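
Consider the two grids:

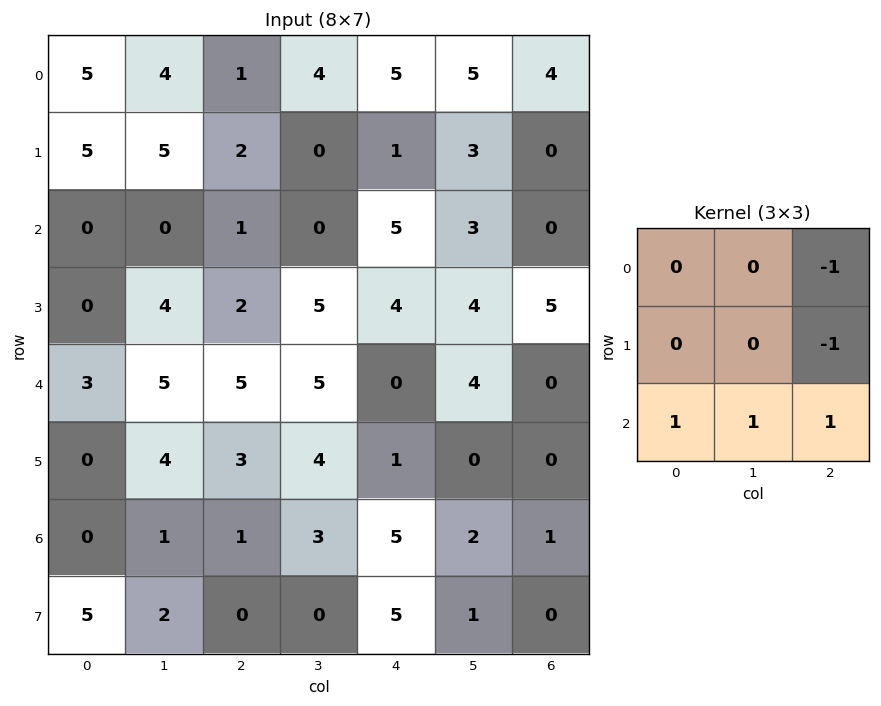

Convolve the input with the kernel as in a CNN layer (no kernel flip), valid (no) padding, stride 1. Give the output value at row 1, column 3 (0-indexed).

7

The receptive field on the input at this output position is [0 1 3 / 0 5 3 / 5 4 4]. Elementwise product with the kernel and sum: 3·-1 + 3·-1 + 5·1 + 4·1 + 4·1.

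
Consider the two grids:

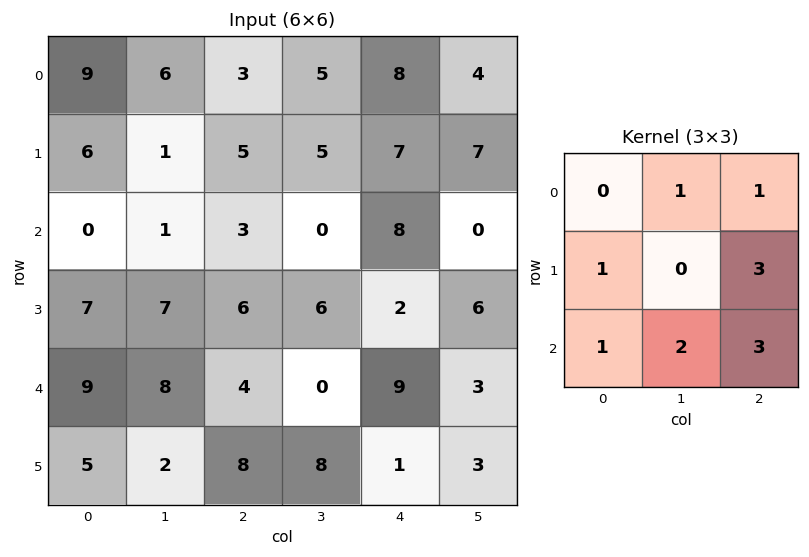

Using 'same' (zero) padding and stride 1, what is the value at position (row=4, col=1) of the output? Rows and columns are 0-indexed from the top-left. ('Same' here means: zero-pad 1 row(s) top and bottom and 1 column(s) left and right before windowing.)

67

The receptive field on the zero-padded input at this output position is [7 7 6 / 9 8 4 / 5 2 8]. Elementwise product with the kernel and sum: 7·1 + 6·1 + 9·1 + 4·3 + 5·1 + 2·2 + 8·3.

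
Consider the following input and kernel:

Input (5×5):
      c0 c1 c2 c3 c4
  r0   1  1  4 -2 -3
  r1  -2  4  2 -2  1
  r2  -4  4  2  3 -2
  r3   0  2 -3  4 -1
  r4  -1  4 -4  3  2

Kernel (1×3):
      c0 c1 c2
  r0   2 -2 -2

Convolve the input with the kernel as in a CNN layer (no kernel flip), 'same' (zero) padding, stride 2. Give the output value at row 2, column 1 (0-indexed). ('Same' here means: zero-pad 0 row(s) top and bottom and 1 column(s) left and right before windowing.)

The receptive field on the zero-padded input at this output position is [4 -4 3]. Elementwise product with the kernel and sum: 4·2 + -4·-2 + 3·-2.

10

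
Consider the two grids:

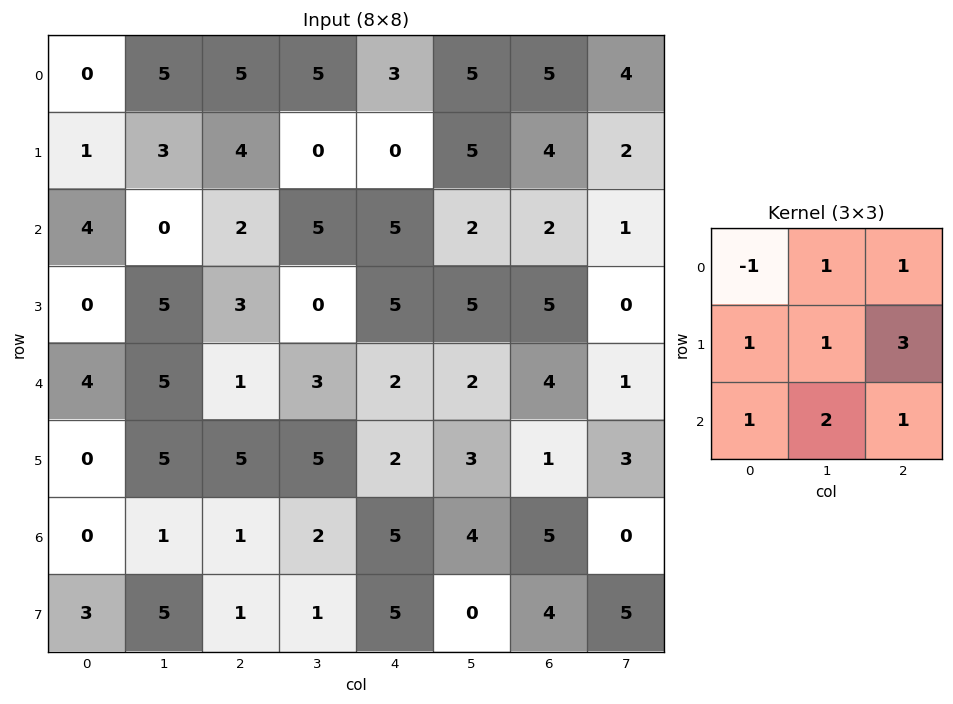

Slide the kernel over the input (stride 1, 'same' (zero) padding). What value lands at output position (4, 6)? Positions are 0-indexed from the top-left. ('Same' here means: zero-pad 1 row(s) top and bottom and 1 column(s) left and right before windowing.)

17

The receptive field on the zero-padded input at this output position is [5 5 0 / 2 4 1 / 3 1 3]. Elementwise product with the kernel and sum: 5·-1 + 5·1 + 0·1 + 2·1 + 4·1 + 1·3 + 3·1 + 1·2 + 3·1.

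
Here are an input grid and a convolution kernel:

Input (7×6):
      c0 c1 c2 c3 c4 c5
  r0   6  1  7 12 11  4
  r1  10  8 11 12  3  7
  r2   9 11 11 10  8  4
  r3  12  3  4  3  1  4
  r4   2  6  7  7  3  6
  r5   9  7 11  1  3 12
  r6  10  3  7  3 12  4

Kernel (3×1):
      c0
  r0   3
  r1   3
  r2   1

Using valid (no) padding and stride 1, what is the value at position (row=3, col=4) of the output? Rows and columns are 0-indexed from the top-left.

The receptive field on the input at this output position is [1 / 3 / 3]. Elementwise product with the kernel and sum: 1·3 + 3·3 + 3·1.

15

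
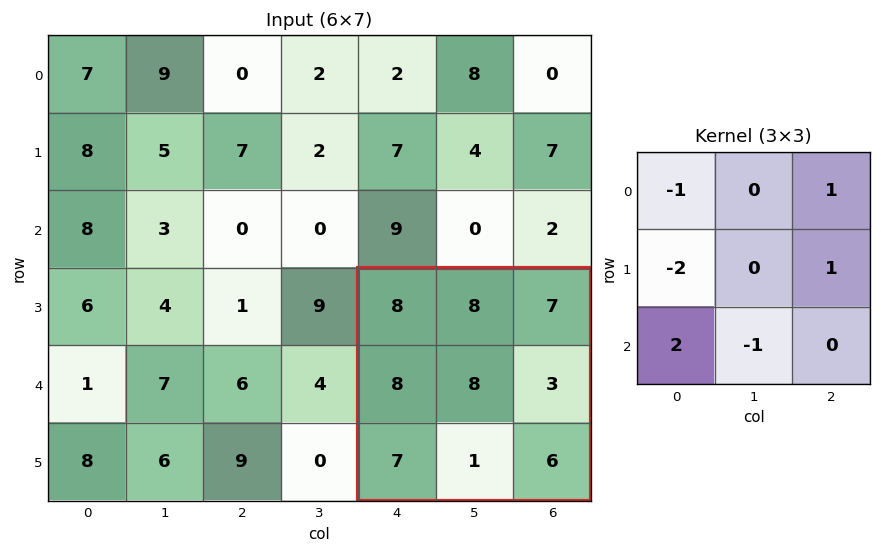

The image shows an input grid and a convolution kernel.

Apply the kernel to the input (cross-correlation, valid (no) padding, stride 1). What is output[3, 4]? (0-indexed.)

-1

The receptive field on the input at this output position is [8 8 7 / 8 8 3 / 7 1 6]. Elementwise product with the kernel and sum: 8·-1 + 7·1 + 8·-2 + 3·1 + 7·2 + 1·-1.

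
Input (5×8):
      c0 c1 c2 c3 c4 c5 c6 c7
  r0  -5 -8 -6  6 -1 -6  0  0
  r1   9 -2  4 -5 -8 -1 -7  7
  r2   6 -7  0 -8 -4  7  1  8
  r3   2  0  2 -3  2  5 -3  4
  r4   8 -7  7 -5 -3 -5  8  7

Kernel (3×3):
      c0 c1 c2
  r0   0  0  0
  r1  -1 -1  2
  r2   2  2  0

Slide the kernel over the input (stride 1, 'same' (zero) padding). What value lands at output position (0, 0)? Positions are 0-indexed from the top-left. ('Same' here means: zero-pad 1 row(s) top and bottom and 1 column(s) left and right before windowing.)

7

The receptive field on the zero-padded input at this output position is [0 0 0 / 0 -5 -8 / 0 9 -2]. Elementwise product with the kernel and sum: 0·-1 + -5·-1 + -8·2 + 0·2 + 9·2.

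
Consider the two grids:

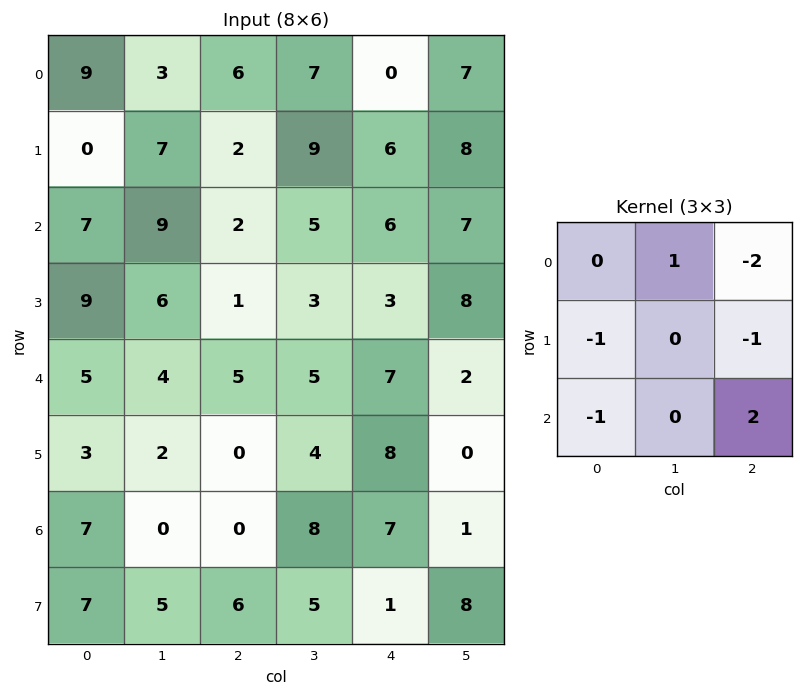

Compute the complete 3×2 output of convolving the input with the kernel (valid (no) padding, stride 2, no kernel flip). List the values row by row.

Output[0,0]: The receptive field on the input at this output position is [9 3 6 / 0 7 2 / 7 9 2]. Elementwise product with the kernel and sum: 3·1 + 6·-2 + 0·-1 + 2·-1 + 7·-1 + 2·2.

-14 9
0 -2
-16 -3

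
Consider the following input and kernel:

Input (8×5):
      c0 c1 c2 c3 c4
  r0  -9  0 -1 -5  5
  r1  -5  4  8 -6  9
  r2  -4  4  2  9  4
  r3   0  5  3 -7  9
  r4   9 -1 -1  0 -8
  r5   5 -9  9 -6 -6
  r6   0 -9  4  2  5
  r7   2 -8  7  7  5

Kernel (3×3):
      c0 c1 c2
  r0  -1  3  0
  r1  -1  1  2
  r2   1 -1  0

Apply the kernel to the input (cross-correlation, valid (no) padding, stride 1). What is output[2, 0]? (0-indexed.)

The receptive field on the input at this output position is [-4 4 2 / 0 5 3 / 9 -1 -1]. Elementwise product with the kernel and sum: -4·-1 + 4·3 + 0·-1 + 5·1 + 3·2 + 9·1 + -1·-1.

37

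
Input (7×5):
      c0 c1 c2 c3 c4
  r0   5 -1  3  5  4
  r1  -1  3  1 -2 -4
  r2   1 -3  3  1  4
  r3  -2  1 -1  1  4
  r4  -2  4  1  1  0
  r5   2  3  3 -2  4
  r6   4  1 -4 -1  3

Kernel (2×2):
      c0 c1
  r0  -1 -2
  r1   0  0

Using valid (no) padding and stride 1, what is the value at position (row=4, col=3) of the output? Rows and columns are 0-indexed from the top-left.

-1

The receptive field on the input at this output position is [1 0 / -2 4]. Elementwise product with the kernel and sum: 1·-1 + 0·-2.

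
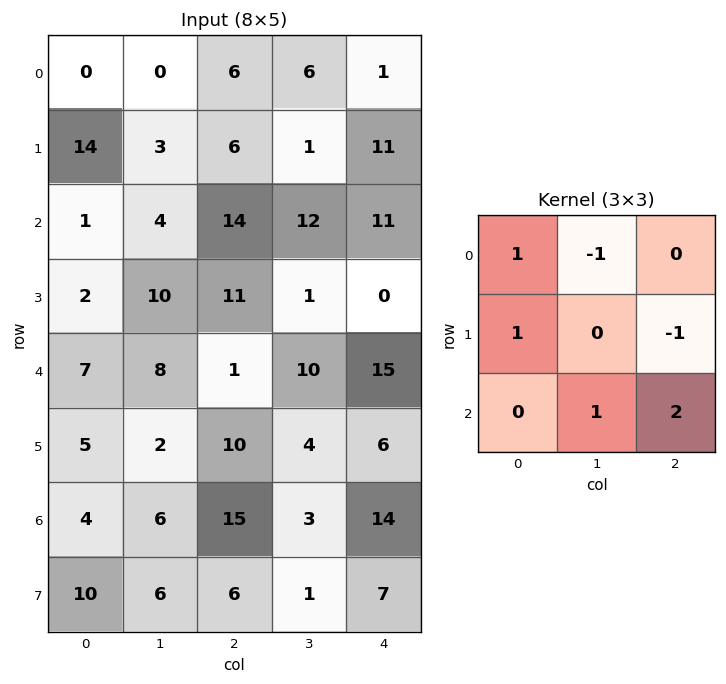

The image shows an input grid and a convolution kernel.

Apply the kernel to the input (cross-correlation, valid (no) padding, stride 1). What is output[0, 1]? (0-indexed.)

The receptive field on the input at this output position is [0 6 6 / 3 6 1 / 4 14 12]. Elementwise product with the kernel and sum: 0·1 + 6·-1 + 3·1 + 1·-1 + 14·1 + 12·2.

34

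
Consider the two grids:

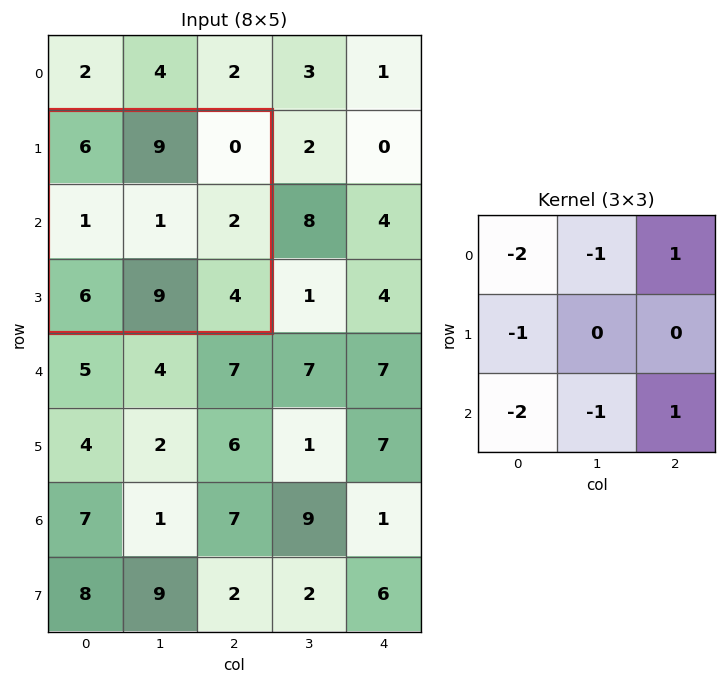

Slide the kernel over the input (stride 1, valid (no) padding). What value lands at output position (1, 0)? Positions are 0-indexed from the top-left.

-39

The receptive field on the input at this output position is [6 9 0 / 1 1 2 / 6 9 4]. Elementwise product with the kernel and sum: 6·-2 + 9·-1 + 0·1 + 1·-1 + 6·-2 + 9·-1 + 4·1.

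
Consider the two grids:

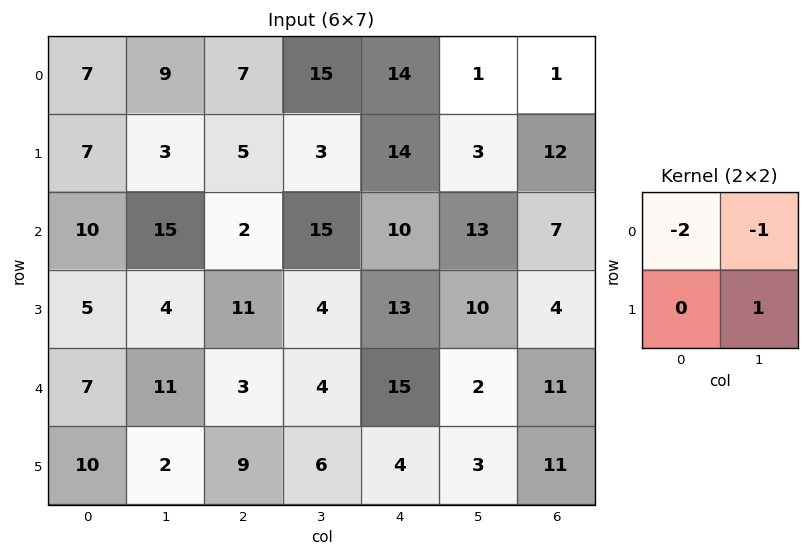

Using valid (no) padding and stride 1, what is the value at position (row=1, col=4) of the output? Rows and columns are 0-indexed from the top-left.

-18

The receptive field on the input at this output position is [14 3 / 10 13]. Elementwise product with the kernel and sum: 14·-2 + 3·-1 + 13·1.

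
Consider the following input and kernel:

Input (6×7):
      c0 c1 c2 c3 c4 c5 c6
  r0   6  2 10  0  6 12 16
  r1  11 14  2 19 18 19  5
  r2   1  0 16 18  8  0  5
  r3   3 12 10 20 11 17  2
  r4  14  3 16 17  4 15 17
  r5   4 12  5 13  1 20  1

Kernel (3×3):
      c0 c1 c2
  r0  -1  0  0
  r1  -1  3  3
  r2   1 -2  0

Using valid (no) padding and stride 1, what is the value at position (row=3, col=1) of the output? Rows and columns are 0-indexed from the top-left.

The receptive field on the input at this output position is [12 10 20 / 3 16 17 / 12 5 13]. Elementwise product with the kernel and sum: 12·-1 + 3·-1 + 16·3 + 17·3 + 12·1 + 5·-2.

86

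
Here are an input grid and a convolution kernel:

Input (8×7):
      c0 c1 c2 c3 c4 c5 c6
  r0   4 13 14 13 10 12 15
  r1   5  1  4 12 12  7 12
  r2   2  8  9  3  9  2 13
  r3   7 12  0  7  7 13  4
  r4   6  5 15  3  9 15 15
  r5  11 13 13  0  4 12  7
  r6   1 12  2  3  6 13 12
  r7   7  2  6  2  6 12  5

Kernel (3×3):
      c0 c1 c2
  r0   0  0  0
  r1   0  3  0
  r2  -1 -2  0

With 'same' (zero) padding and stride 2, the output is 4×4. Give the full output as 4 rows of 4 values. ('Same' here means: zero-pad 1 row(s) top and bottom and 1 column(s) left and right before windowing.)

2 33 -6 14
-8 15 6 18
-4 6 19 19
-11 -8 4 14

Output[0,0]: The receptive field on the zero-padded input at this output position is [0 0 0 / 0 4 13 / 0 5 1]. Elementwise product with the kernel and sum: 4·3 + 0·-1 + 5·-2.
Output[0,1]: The receptive field on the zero-padded input at this output position is [0 0 0 / 13 14 13 / 1 4 12]. Elementwise product with the kernel and sum: 14·3 + 1·-1 + 4·-2.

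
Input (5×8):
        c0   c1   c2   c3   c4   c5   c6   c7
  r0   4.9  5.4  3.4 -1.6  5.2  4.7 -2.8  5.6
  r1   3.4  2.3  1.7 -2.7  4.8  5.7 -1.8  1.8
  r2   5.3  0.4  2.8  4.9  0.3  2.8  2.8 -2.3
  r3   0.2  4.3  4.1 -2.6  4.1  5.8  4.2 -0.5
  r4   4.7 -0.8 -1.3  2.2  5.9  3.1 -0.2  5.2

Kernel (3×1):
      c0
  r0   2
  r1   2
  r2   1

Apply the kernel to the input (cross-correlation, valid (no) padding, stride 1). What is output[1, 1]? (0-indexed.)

9.7

The receptive field on the input at this output position is [2.3 / 0.4 / 4.3]. Elementwise product with the kernel and sum: 2.3·2 + 0.4·2 + 4.3·1.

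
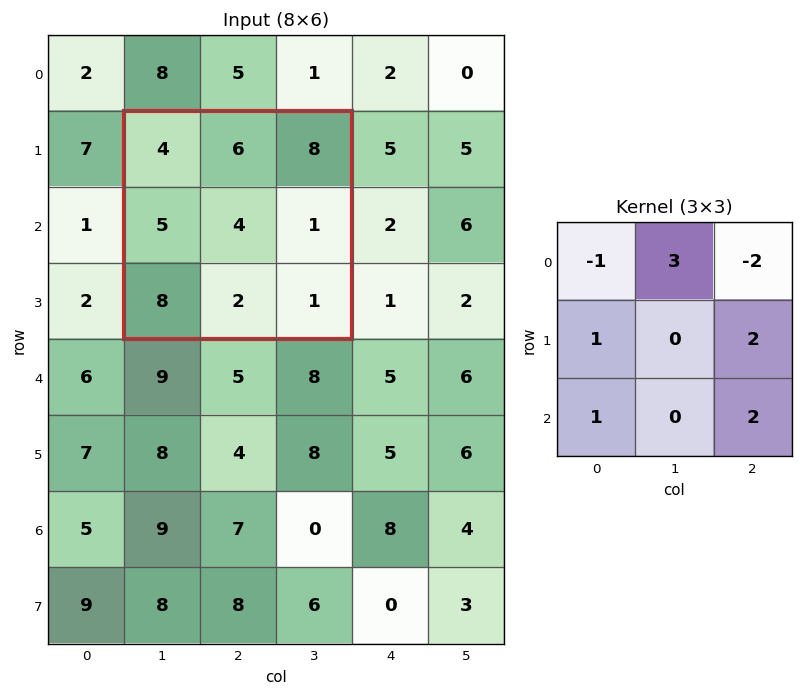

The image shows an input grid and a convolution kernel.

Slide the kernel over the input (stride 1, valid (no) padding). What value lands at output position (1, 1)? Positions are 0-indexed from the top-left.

15

The receptive field on the input at this output position is [4 6 8 / 5 4 1 / 8 2 1]. Elementwise product with the kernel and sum: 4·-1 + 6·3 + 8·-2 + 5·1 + 1·2 + 8·1 + 1·2.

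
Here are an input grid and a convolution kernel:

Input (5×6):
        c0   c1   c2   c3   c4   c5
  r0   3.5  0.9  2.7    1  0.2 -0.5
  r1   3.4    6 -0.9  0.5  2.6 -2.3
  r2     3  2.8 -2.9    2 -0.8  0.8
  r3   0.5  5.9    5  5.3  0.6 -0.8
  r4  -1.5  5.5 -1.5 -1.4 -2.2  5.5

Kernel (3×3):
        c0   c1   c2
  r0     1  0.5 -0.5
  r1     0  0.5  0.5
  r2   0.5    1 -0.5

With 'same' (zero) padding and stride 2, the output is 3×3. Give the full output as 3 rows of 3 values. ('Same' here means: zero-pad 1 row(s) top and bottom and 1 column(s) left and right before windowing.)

2.6 3.7 3.85
-0.85 10.15 6.6
-0.7 4.3 7.65

Output[0,0]: The receptive field on the zero-padded input at this output position is [0 0 0 / 0 3.5 0.9 / 0 3.4 6]. Elementwise product with the kernel and sum: 0·1 + 0·0.5 + 0·-0.5 + 3.5·0.5 + 0.9·0.5 + 0·0.5 + 3.4·1 + 6·-0.5.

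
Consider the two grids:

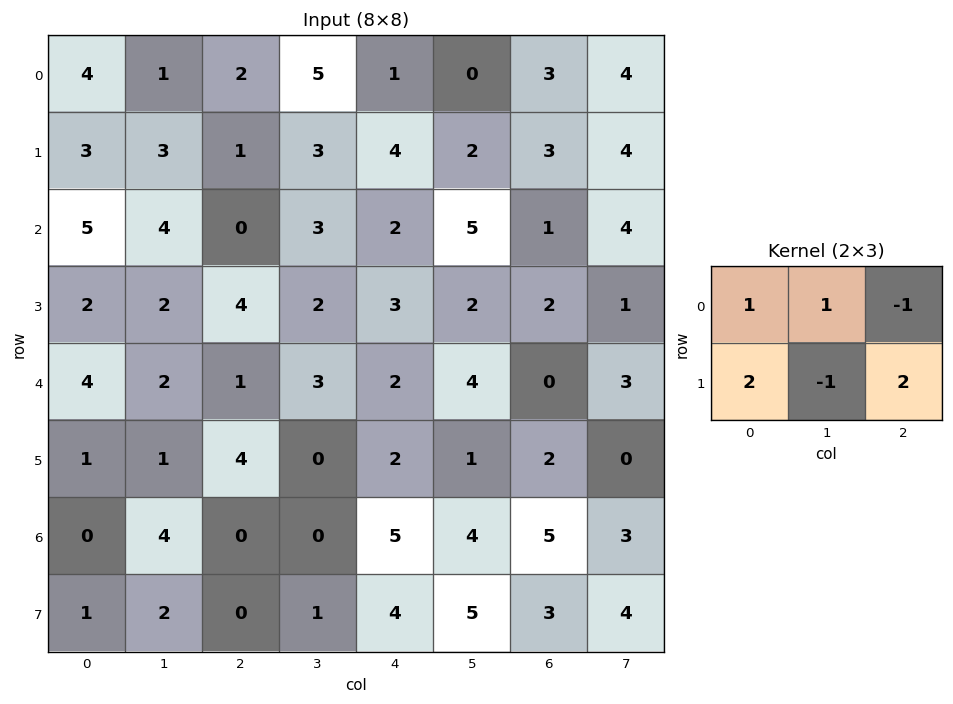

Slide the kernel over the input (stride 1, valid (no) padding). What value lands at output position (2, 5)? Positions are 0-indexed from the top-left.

6

The receptive field on the input at this output position is [5 1 4 / 2 2 1]. Elementwise product with the kernel and sum: 5·1 + 1·1 + 4·-1 + 2·2 + 2·-1 + 1·2.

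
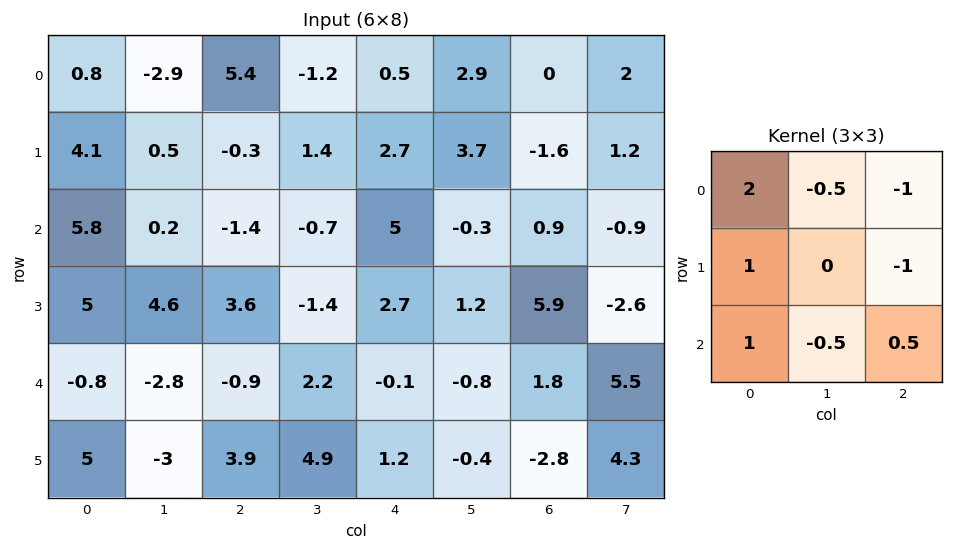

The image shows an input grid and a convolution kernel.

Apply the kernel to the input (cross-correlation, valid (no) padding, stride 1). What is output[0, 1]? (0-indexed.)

The receptive field on the input at this output position is [-2.9 5.4 -1.2 / 0.5 -0.3 1.4 / 0.2 -1.4 -0.7]. Elementwise product with the kernel and sum: -2.9·2 + 5.4·-0.5 + -1.2·-1 + 0.5·1 + 1.4·-1 + 0.2·1 + -1.4·-0.5 + -0.7·0.5.

-7.65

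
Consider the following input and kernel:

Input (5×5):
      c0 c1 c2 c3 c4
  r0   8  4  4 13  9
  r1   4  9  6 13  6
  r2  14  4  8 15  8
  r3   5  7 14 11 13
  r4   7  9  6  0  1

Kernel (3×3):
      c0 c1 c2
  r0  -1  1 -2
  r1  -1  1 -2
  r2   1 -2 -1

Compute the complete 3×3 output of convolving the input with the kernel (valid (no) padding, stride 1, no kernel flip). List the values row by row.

-21 -82 -44
-56 -87 -35
-69 -44 -33

Output[0,0]: The receptive field on the input at this output position is [8 4 4 / 4 9 6 / 14 4 8]. Elementwise product with the kernel and sum: 8·-1 + 4·1 + 4·-2 + 4·-1 + 9·1 + 6·-2 + 14·1 + 4·-2 + 8·-1.
Output[0,1]: The receptive field on the input at this output position is [4 4 13 / 9 6 13 / 4 8 15]. Elementwise product with the kernel and sum: 4·-1 + 4·1 + 13·-2 + 9·-1 + 6·1 + 13·-2 + 4·1 + 8·-2 + 15·-1.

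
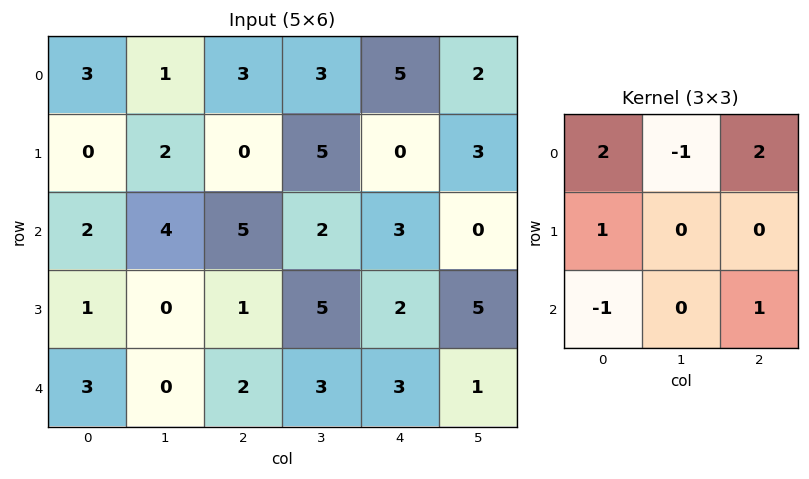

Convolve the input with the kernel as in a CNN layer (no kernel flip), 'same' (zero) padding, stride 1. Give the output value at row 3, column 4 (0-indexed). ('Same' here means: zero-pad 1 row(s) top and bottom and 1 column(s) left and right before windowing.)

4

The receptive field on the zero-padded input at this output position is [2 3 0 / 5 2 5 / 3 3 1]. Elementwise product with the kernel and sum: 2·2 + 3·-1 + 0·2 + 5·1 + 3·-1 + 1·1.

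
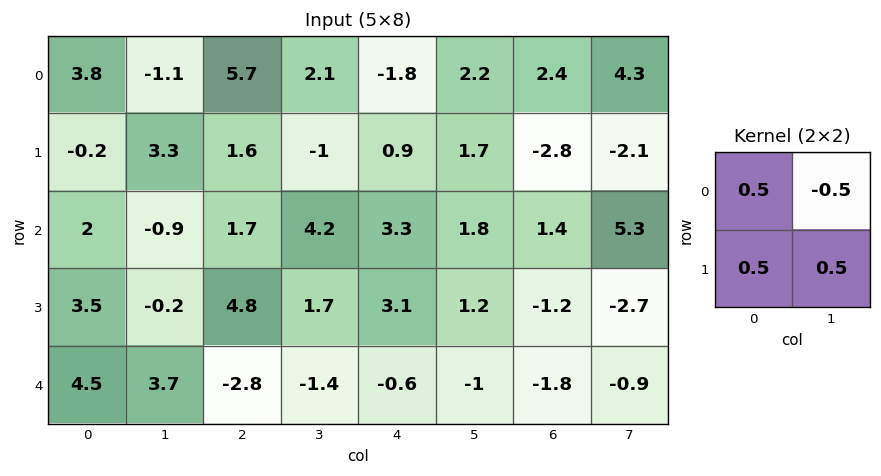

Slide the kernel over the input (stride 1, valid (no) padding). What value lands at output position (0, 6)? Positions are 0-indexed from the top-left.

The receptive field on the input at this output position is [2.4 4.3 / -2.8 -2.1]. Elementwise product with the kernel and sum: 2.4·0.5 + 4.3·-0.5 + -2.8·0.5 + -2.1·0.5.

-3.4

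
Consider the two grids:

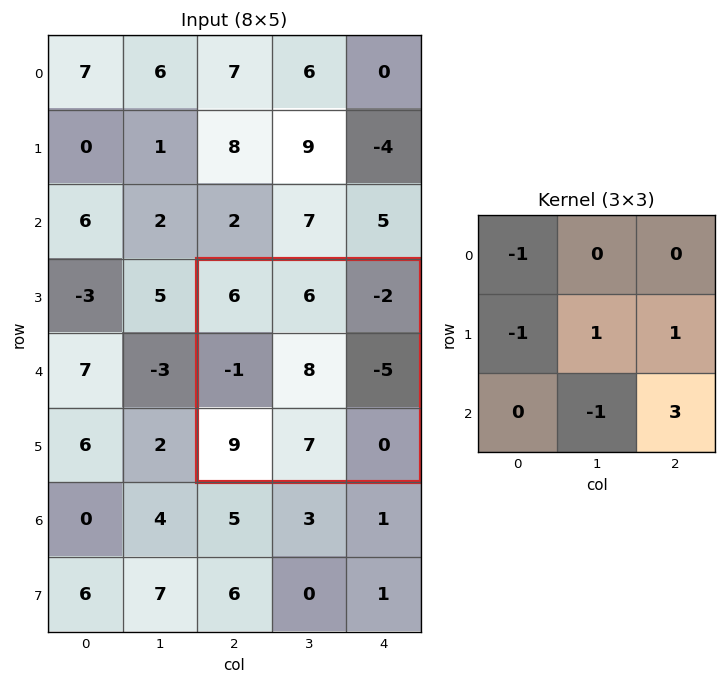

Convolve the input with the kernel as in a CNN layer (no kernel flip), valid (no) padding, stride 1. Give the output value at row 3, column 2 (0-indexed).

-9

The receptive field on the input at this output position is [6 6 -2 / -1 8 -5 / 9 7 0]. Elementwise product with the kernel and sum: 6·-1 + -1·-1 + 8·1 + -5·1 + 7·-1 + 0·3.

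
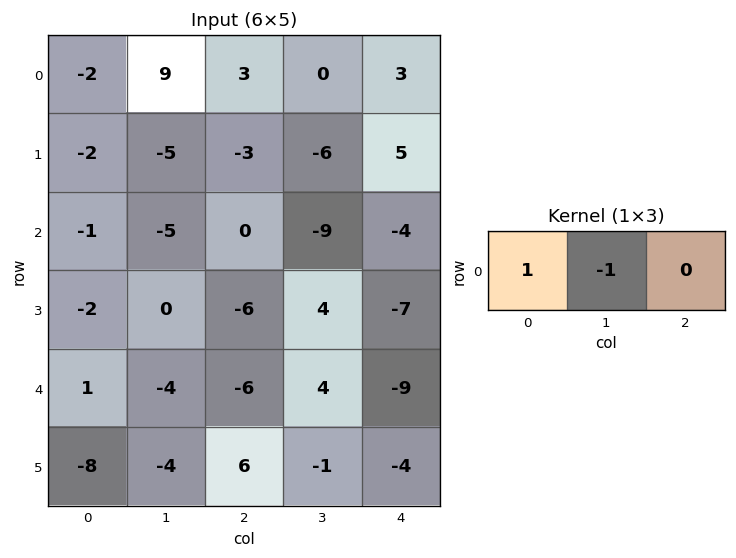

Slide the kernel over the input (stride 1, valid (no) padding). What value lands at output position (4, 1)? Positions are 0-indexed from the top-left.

The receptive field on the input at this output position is [-4 -6 4]. Elementwise product with the kernel and sum: -4·1 + -6·-1.

2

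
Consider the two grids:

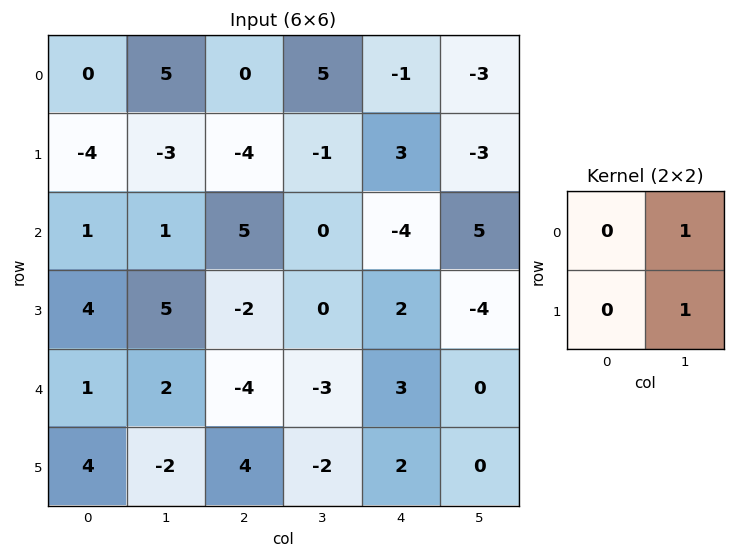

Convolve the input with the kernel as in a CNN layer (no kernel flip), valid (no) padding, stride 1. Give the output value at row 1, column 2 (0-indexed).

-1

The receptive field on the input at this output position is [-4 -1 / 5 0]. Elementwise product with the kernel and sum: -1·1 + 0·1.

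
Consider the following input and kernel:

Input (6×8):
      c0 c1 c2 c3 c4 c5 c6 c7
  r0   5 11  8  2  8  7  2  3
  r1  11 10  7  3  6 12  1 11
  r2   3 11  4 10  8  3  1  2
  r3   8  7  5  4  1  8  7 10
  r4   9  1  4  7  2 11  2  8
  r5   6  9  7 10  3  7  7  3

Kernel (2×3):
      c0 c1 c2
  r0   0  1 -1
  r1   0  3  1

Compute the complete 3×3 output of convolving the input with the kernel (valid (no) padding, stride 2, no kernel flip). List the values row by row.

Output[0,0]: The receptive field on the input at this output position is [5 11 8 / 11 10 7]. Elementwise product with the kernel and sum: 11·1 + 8·-1 + 10·3 + 7·1.
Output[0,1]: The receptive field on the input at this output position is [8 2 8 / 7 3 6]. Elementwise product with the kernel and sum: 2·1 + 8·-1 + 3·3 + 6·1.

40 9 42
33 15 33
31 38 37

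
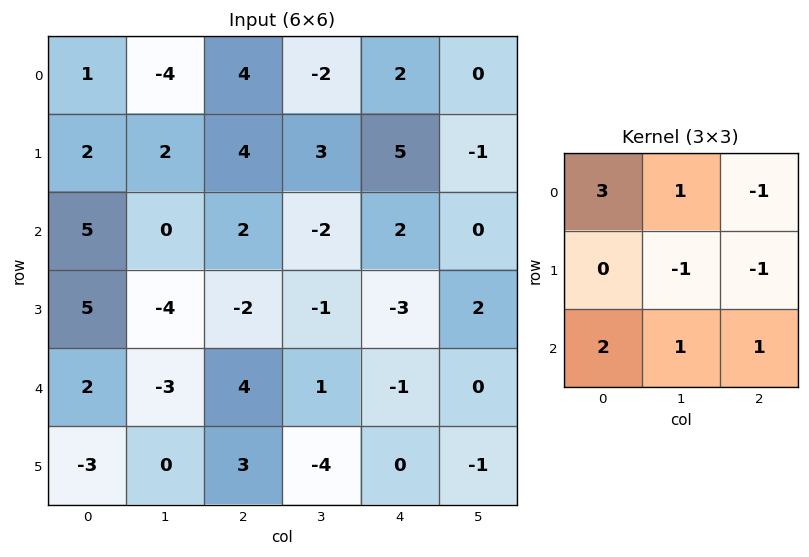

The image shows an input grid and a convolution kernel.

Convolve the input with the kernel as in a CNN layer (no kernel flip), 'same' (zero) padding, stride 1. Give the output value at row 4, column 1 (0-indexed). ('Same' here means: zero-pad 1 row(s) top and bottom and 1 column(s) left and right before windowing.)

9

The receptive field on the zero-padded input at this output position is [5 -4 -2 / 2 -3 4 / -3 0 3]. Elementwise product with the kernel and sum: 5·3 + -4·1 + -2·-1 + -3·-1 + 4·-1 + -3·2 + 0·1 + 3·1.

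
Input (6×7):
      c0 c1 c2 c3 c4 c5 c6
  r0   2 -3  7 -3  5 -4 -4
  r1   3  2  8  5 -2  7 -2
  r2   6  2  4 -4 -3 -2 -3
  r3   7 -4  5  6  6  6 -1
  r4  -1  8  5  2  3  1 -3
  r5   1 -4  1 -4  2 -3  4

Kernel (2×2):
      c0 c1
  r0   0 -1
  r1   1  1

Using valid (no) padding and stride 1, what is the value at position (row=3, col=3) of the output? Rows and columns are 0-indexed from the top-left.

The receptive field on the input at this output position is [6 6 / 2 3]. Elementwise product with the kernel and sum: 6·-1 + 2·1 + 3·1.

-1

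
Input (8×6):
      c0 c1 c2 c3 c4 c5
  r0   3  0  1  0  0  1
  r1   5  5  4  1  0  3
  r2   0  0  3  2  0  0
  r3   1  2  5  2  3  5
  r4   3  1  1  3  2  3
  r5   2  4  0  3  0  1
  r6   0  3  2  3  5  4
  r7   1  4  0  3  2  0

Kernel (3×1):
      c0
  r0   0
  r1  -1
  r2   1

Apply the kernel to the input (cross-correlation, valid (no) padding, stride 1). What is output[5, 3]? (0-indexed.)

0

The receptive field on the input at this output position is [3 / 3 / 3]. Elementwise product with the kernel and sum: 3·-1 + 3·1.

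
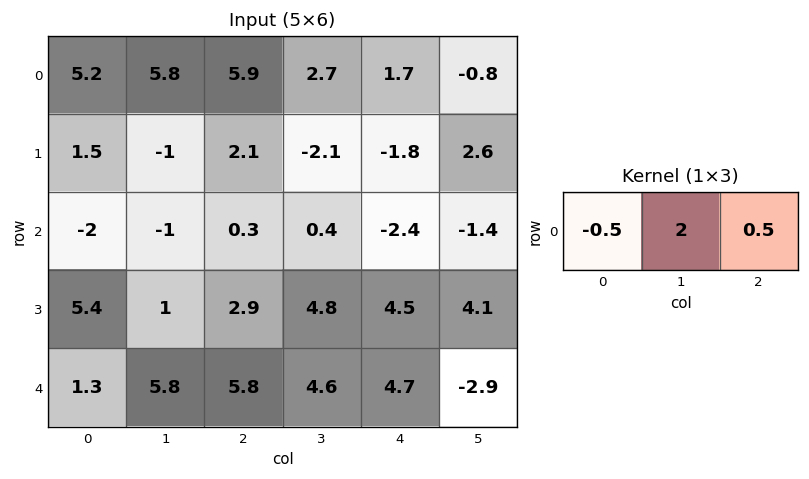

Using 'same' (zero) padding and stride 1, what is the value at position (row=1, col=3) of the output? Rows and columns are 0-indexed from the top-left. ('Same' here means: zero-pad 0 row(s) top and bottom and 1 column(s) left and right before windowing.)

-6.15

The receptive field on the zero-padded input at this output position is [2.1 -2.1 -1.8]. Elementwise product with the kernel and sum: 2.1·-0.5 + -2.1·2 + -1.8·0.5.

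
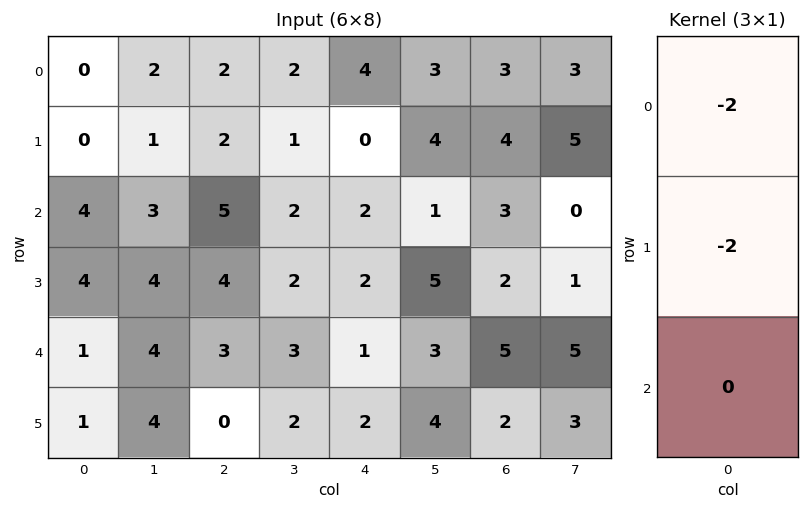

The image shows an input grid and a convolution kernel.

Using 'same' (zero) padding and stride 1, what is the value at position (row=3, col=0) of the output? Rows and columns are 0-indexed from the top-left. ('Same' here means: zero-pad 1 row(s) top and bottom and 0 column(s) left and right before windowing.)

-16

The receptive field on the zero-padded input at this output position is [4 / 4 / 1]. Elementwise product with the kernel and sum: 4·-2 + 4·-2.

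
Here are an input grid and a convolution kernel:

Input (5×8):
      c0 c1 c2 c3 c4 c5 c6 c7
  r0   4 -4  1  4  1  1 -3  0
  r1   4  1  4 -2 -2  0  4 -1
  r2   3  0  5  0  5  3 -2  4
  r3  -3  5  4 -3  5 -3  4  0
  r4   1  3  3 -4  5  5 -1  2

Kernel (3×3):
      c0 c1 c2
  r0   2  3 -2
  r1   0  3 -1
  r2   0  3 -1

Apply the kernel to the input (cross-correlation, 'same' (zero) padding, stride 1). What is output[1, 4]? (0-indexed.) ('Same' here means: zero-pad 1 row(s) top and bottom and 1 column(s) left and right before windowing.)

15

The receptive field on the zero-padded input at this output position is [4 1 1 / -2 -2 0 / 0 5 3]. Elementwise product with the kernel and sum: 4·2 + 1·3 + 1·-2 + -2·3 + 0·-1 + 5·3 + 3·-1.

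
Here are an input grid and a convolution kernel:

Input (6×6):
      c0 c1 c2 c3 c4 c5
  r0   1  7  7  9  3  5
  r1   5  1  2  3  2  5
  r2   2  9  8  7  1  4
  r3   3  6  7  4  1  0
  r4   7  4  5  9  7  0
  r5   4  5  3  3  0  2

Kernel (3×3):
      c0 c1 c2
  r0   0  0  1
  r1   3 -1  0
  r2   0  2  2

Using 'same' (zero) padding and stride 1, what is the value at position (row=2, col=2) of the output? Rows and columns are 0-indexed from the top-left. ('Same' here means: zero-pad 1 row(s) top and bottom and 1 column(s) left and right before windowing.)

The receptive field on the zero-padded input at this output position is [1 2 3 / 9 8 7 / 6 7 4]. Elementwise product with the kernel and sum: 3·1 + 9·3 + 8·-1 + 7·2 + 4·2.

44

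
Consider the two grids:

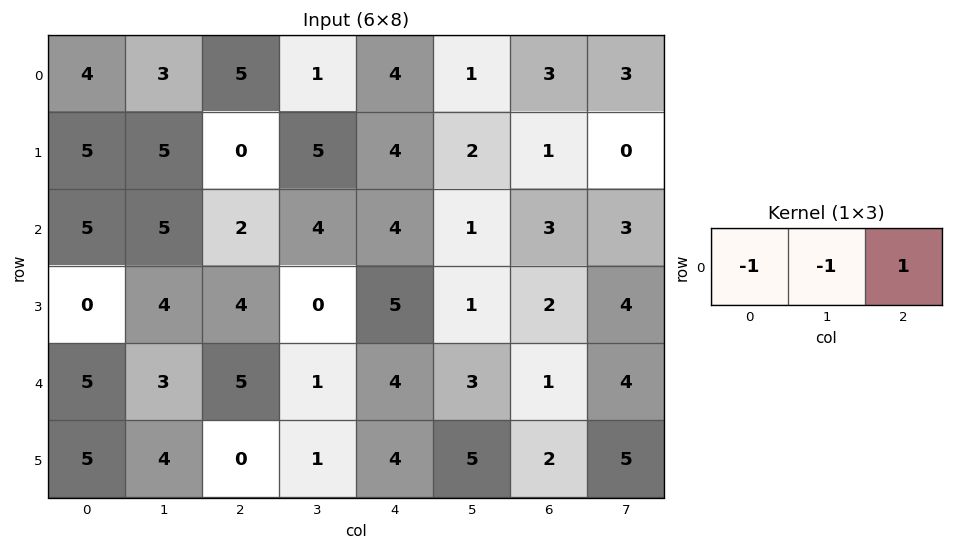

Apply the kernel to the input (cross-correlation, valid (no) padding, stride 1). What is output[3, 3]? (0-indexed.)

-4

The receptive field on the input at this output position is [0 5 1]. Elementwise product with the kernel and sum: 0·-1 + 5·-1 + 1·1.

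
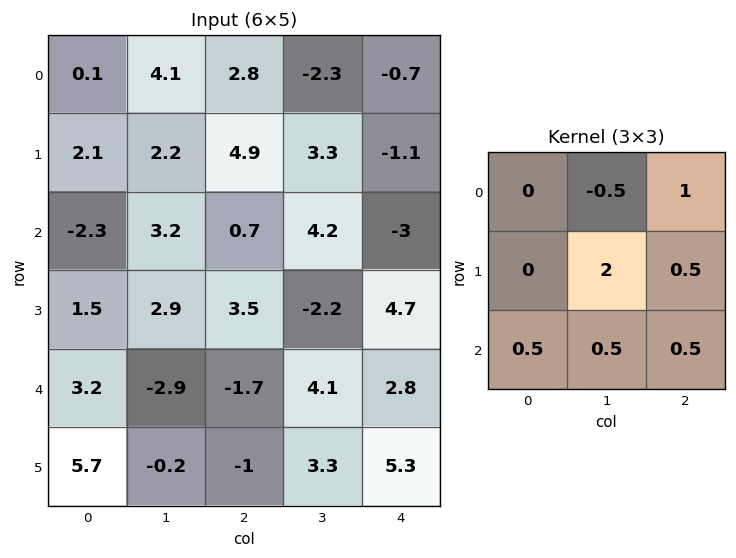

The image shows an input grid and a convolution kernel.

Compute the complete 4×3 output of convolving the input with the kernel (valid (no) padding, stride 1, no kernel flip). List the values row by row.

8.4 11.8 7.45
14.5 6.45 7.15
5.95 9.5 -4.55
-2.35 -4.25 19.2

Output[0,0]: The receptive field on the input at this output position is [0.1 4.1 2.8 / 2.1 2.2 4.9 / -2.3 3.2 0.7]. Elementwise product with the kernel and sum: 4.1·-0.5 + 2.8·1 + 2.2·2 + 4.9·0.5 + -2.3·0.5 + 3.2·0.5 + 0.7·0.5.
Output[0,1]: The receptive field on the input at this output position is [4.1 2.8 -2.3 / 2.2 4.9 3.3 / 3.2 0.7 4.2]. Elementwise product with the kernel and sum: 2.8·-0.5 + -2.3·1 + 4.9·2 + 3.3·0.5 + 3.2·0.5 + 0.7·0.5 + 4.2·0.5.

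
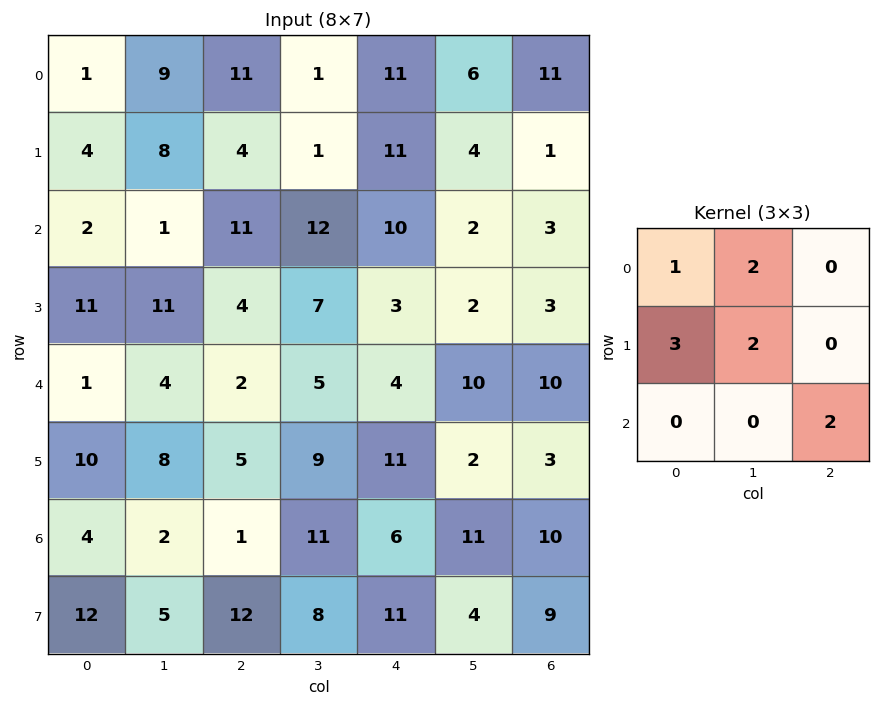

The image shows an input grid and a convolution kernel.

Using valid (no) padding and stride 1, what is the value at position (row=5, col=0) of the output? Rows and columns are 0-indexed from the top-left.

66

The receptive field on the input at this output position is [10 8 5 / 4 2 1 / 12 5 12]. Elementwise product with the kernel and sum: 10·1 + 8·2 + 4·3 + 2·2 + 12·2.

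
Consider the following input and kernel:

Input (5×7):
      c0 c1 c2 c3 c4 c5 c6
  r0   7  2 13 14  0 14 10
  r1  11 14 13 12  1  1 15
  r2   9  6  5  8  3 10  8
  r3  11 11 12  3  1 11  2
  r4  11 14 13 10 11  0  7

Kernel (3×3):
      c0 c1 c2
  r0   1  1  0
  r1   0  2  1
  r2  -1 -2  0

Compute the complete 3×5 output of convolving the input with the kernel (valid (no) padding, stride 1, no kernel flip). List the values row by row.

29 37 31 3 8
9 10 26 24 7
10 -2 -13 -8 26

Output[0,0]: The receptive field on the input at this output position is [7 2 13 / 11 14 13 / 9 6 5]. Elementwise product with the kernel and sum: 7·1 + 2·1 + 14·2 + 13·1 + 9·-1 + 6·-2.
Output[0,1]: The receptive field on the input at this output position is [2 13 14 / 14 13 12 / 6 5 8]. Elementwise product with the kernel and sum: 2·1 + 13·1 + 13·2 + 12·1 + 6·-1 + 5·-2.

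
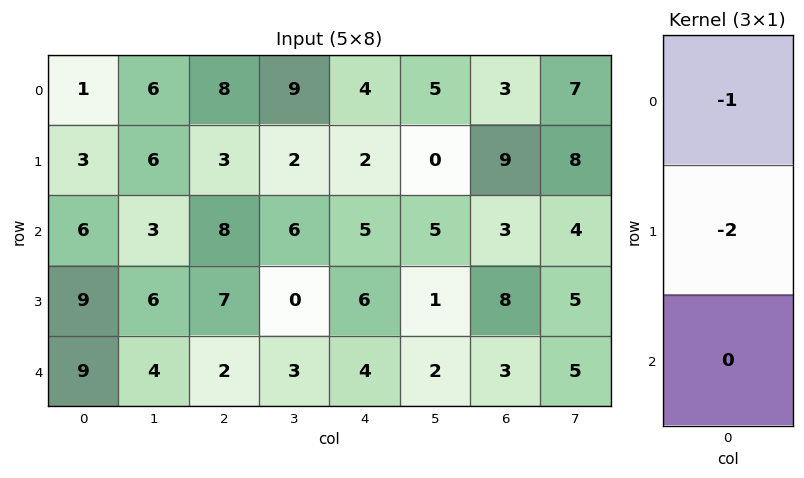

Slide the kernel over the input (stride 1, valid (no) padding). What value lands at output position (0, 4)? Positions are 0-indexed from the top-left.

The receptive field on the input at this output position is [4 / 2 / 5]. Elementwise product with the kernel and sum: 4·-1 + 2·-2.

-8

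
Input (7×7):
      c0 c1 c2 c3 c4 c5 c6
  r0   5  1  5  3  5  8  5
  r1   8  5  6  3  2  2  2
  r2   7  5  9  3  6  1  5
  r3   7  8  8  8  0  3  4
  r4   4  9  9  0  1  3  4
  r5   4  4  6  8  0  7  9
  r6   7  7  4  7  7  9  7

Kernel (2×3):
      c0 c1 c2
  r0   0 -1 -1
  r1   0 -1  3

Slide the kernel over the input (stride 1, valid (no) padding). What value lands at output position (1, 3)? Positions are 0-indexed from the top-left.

The receptive field on the input at this output position is [3 2 2 / 3 6 1]. Elementwise product with the kernel and sum: 2·-1 + 2·-1 + 6·-1 + 1·3.

-7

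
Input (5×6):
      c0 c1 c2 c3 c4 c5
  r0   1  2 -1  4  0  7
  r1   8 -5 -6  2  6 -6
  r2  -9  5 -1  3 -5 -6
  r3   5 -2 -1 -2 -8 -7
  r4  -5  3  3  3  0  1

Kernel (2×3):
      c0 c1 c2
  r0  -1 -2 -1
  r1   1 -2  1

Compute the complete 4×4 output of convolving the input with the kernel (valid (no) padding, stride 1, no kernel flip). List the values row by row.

Output[0,0]: The receptive field on the input at this output position is [1 2 -1 / 8 -5 -6]. Elementwise product with the kernel and sum: 1·-1 + 2·-2 + -1·-1 + 8·1 + -5·-2 + -6·1.
Output[0,1]: The receptive field on the input at this output position is [2 -1 4 / -5 -6 2]. Elementwise product with the kernel and sum: 2·-1 + -1·-2 + 4·-1 + -5·1 + -6·-2 + 2·1.

8 5 -11 -27
-12 25 -16 -1
8 -8 -5 20
-8 6 10 29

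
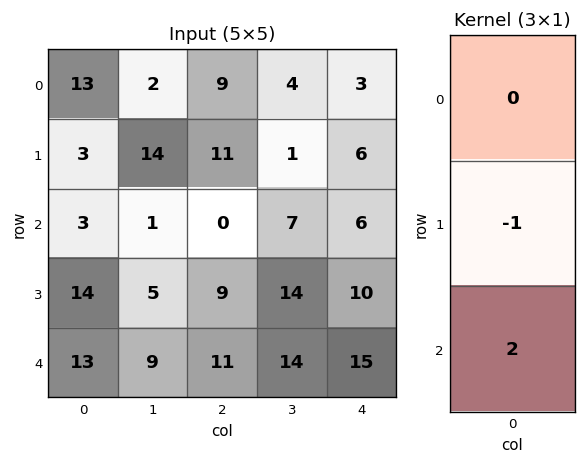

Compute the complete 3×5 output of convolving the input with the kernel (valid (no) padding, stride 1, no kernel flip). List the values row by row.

3 -12 -11 13 6
25 9 18 21 14
12 13 13 14 20

Output[0,0]: The receptive field on the input at this output position is [13 / 3 / 3]. Elementwise product with the kernel and sum: 3·-1 + 3·2.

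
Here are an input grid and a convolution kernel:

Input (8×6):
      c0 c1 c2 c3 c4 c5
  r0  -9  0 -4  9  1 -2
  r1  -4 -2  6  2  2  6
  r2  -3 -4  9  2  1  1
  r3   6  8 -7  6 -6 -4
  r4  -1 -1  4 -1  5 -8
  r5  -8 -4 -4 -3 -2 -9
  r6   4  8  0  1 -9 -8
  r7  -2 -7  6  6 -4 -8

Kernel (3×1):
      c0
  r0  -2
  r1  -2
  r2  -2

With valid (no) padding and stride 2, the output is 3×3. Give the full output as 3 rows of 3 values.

Output[0,0]: The receptive field on the input at this output position is [-9 / -4 / -3]. Elementwise product with the kernel and sum: -9·-2 + -4·-2 + -3·-2.

32 -22 -8
-4 -12 0
10 0 12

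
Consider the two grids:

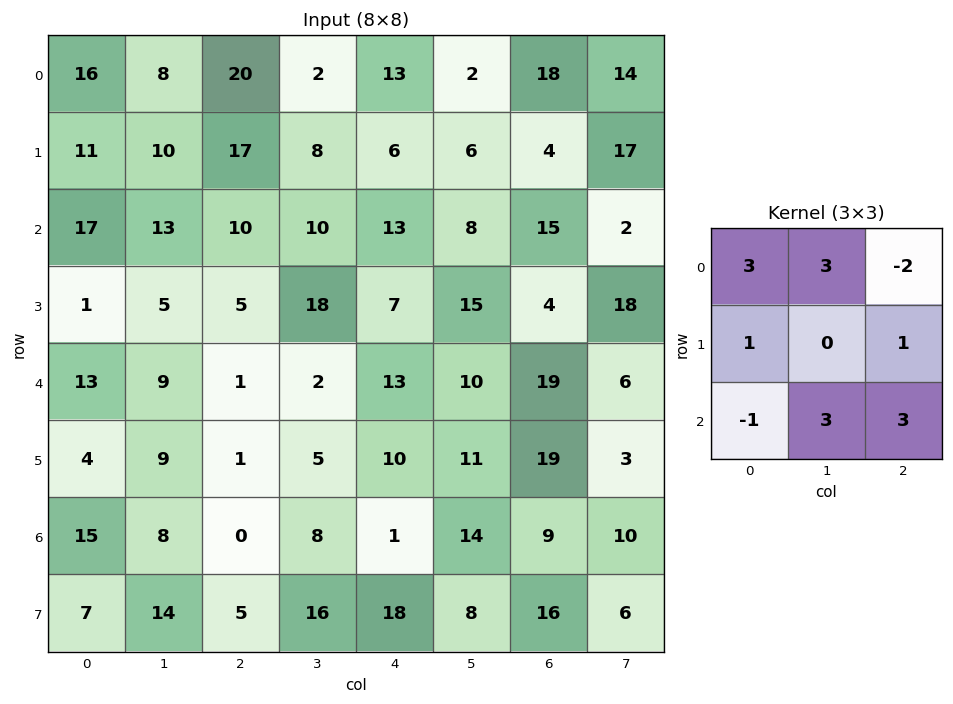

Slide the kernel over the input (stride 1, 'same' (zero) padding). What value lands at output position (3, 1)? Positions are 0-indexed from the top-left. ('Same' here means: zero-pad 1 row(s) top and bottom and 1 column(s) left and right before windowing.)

93

The receptive field on the zero-padded input at this output position is [17 13 10 / 1 5 5 / 13 9 1]. Elementwise product with the kernel and sum: 17·3 + 13·3 + 10·-2 + 1·1 + 5·1 + 13·-1 + 9·3 + 1·3.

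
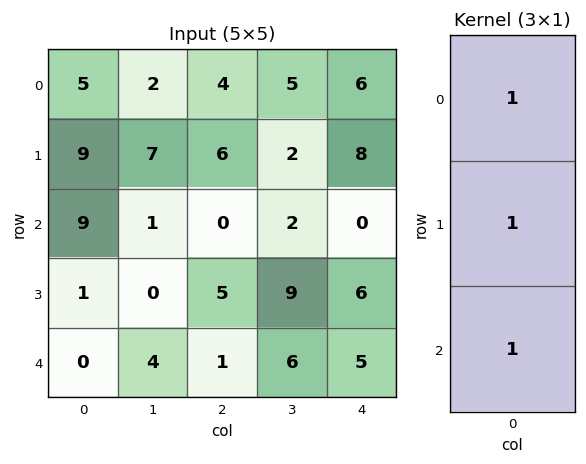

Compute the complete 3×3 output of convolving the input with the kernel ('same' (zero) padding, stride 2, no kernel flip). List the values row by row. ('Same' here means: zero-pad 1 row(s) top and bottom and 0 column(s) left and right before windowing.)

Output[0,0]: The receptive field on the zero-padded input at this output position is [0 / 5 / 9]. Elementwise product with the kernel and sum: 0·1 + 5·1 + 9·1.

14 10 14
19 11 14
1 6 11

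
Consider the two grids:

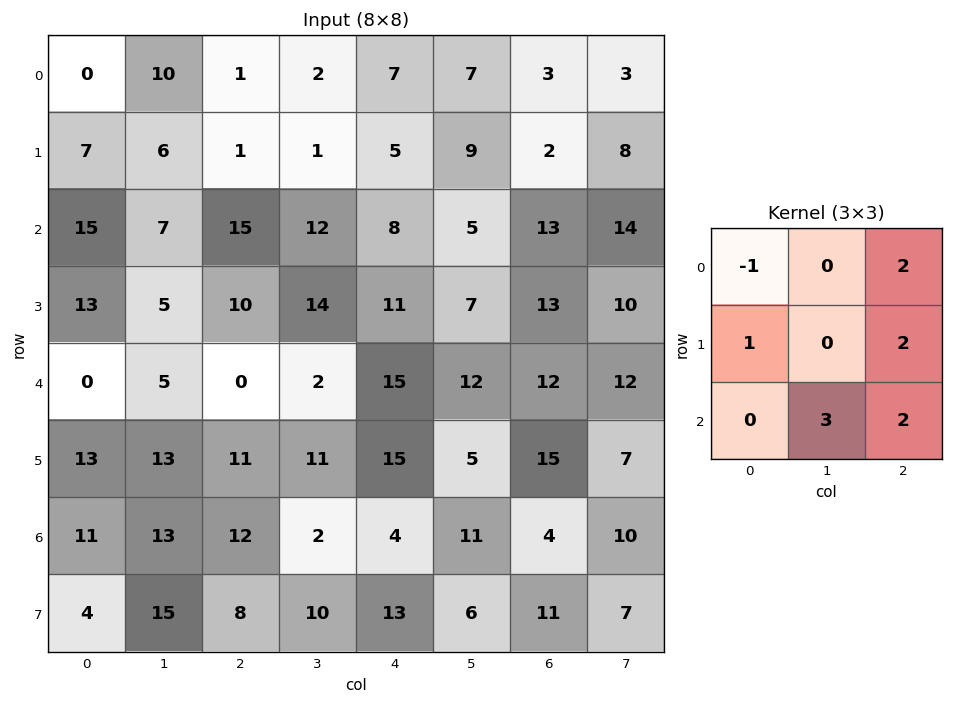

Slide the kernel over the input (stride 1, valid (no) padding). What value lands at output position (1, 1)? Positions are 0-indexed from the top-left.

85

The receptive field on the input at this output position is [6 1 1 / 7 15 12 / 5 10 14]. Elementwise product with the kernel and sum: 6·-1 + 1·2 + 7·1 + 12·2 + 10·3 + 14·2.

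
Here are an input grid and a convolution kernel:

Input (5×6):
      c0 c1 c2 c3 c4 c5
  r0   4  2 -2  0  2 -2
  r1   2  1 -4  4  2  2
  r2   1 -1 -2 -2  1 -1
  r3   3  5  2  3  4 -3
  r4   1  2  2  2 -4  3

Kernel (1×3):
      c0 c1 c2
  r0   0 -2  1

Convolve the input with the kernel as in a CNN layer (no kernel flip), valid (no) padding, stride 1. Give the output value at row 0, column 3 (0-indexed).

-6

The receptive field on the input at this output position is [0 2 -2]. Elementwise product with the kernel and sum: 2·-2 + -2·1.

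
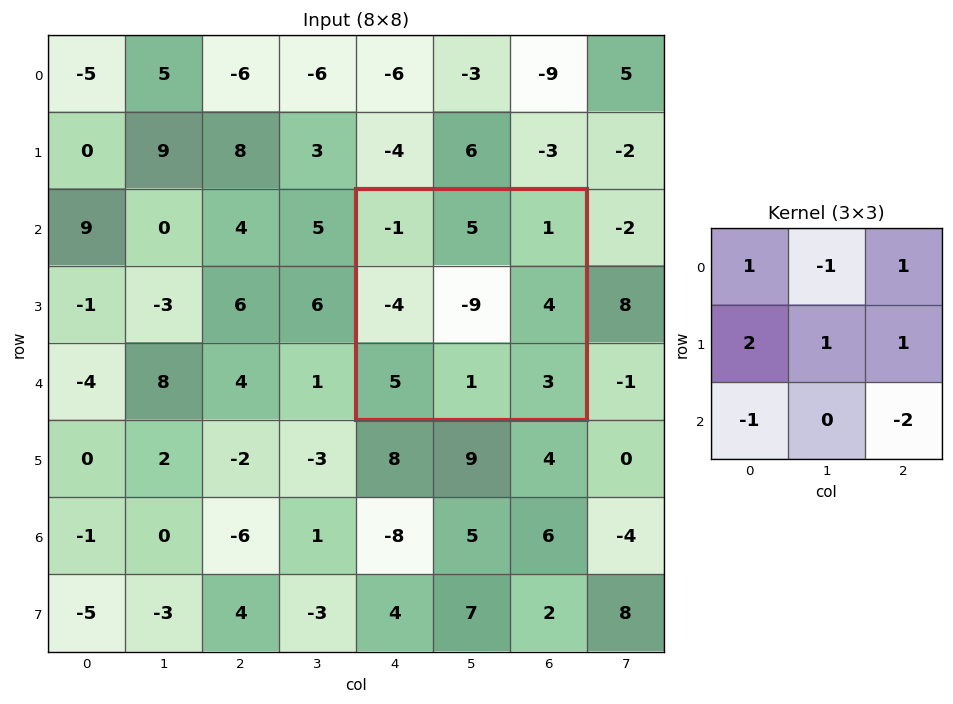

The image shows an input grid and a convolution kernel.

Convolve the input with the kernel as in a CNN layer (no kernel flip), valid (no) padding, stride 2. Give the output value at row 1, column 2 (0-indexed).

-29

The receptive field on the input at this output position is [-1 5 1 / -4 -9 4 / 5 1 3]. Elementwise product with the kernel and sum: -1·1 + 5·-1 + 1·1 + -4·2 + -9·1 + 4·1 + 5·-1 + 3·-2.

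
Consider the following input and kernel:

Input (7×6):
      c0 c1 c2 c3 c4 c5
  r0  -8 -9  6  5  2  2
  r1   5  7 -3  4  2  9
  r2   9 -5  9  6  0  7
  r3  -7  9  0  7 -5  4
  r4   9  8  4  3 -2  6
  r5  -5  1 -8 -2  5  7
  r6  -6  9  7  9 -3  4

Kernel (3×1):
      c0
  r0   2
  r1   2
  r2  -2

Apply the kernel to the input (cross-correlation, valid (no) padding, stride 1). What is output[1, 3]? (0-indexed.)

6

The receptive field on the input at this output position is [4 / 6 / 7]. Elementwise product with the kernel and sum: 4·2 + 6·2 + 7·-2.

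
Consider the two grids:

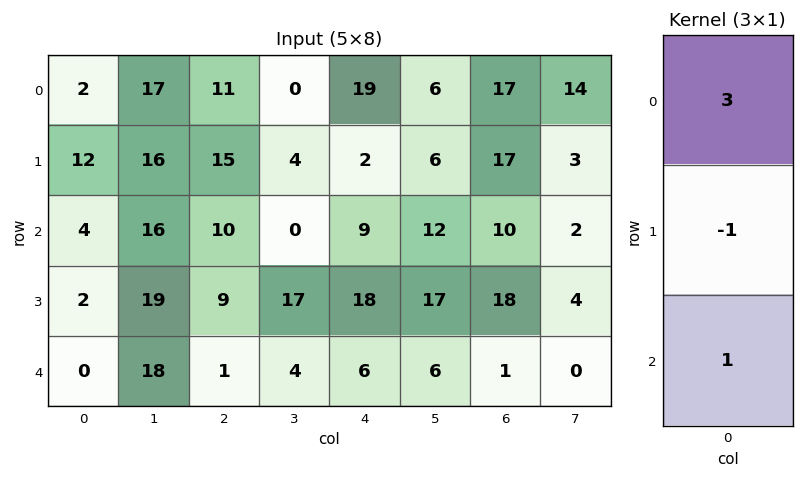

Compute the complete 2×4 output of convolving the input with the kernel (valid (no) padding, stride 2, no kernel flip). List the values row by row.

Output[0,0]: The receptive field on the input at this output position is [2 / 12 / 4]. Elementwise product with the kernel and sum: 2·3 + 12·-1 + 4·1.
Output[0,1]: The receptive field on the input at this output position is [11 / 15 / 10]. Elementwise product with the kernel and sum: 11·3 + 15·-1 + 10·1.

-2 28 64 44
10 22 15 13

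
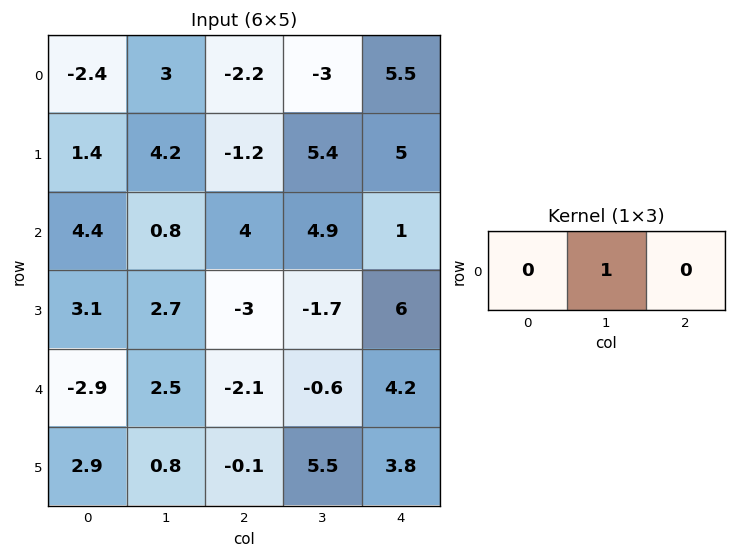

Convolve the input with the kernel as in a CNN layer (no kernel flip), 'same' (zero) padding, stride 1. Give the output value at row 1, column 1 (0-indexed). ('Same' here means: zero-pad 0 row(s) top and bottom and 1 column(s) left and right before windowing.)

4.2

The receptive field on the zero-padded input at this output position is [1.4 4.2 -1.2]. Elementwise product with the kernel and sum: 4.2·1.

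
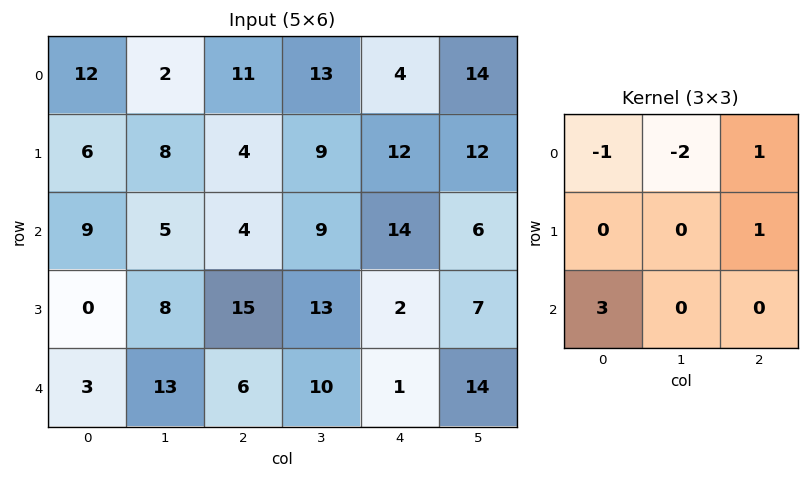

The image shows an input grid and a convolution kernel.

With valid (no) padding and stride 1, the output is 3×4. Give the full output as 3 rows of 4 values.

26 13 -9 32
-14 26 49 24
9 48 12 6

Output[0,0]: The receptive field on the input at this output position is [12 2 11 / 6 8 4 / 9 5 4]. Elementwise product with the kernel and sum: 12·-1 + 2·-2 + 11·1 + 4·1 + 9·3.
Output[0,1]: The receptive field on the input at this output position is [2 11 13 / 8 4 9 / 5 4 9]. Elementwise product with the kernel and sum: 2·-1 + 11·-2 + 13·1 + 9·1 + 5·3.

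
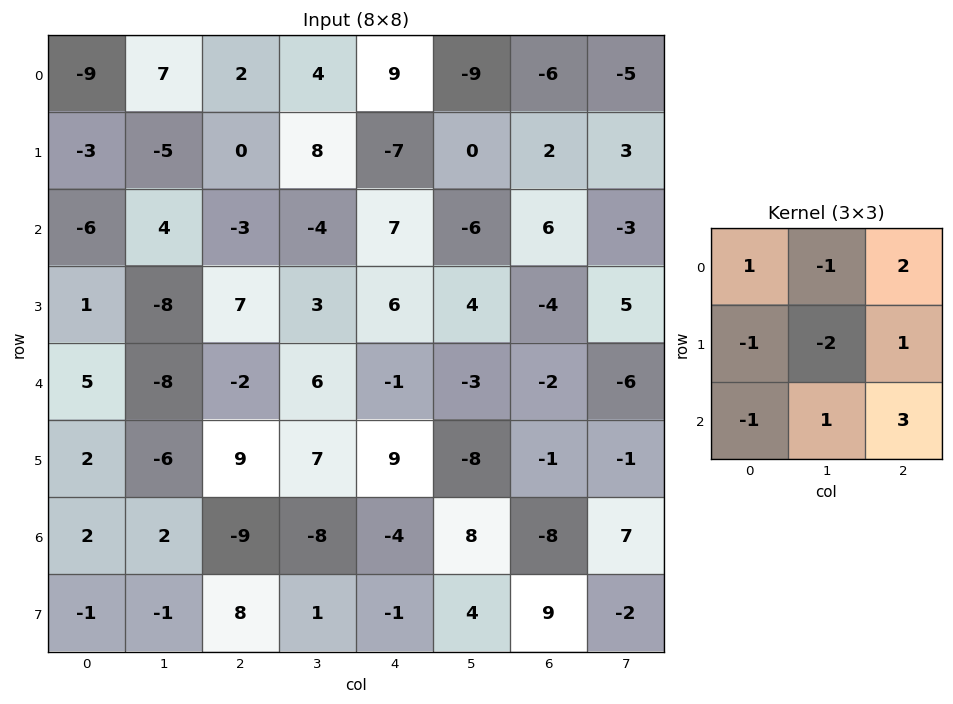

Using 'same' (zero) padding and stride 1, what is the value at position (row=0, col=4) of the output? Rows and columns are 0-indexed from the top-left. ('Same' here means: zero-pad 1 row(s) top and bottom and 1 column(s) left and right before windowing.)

-46

The receptive field on the zero-padded input at this output position is [0 0 0 / 4 9 -9 / 8 -7 0]. Elementwise product with the kernel and sum: 0·1 + 0·-1 + 0·2 + 4·-1 + 9·-2 + -9·1 + 8·-1 + -7·1 + 0·3.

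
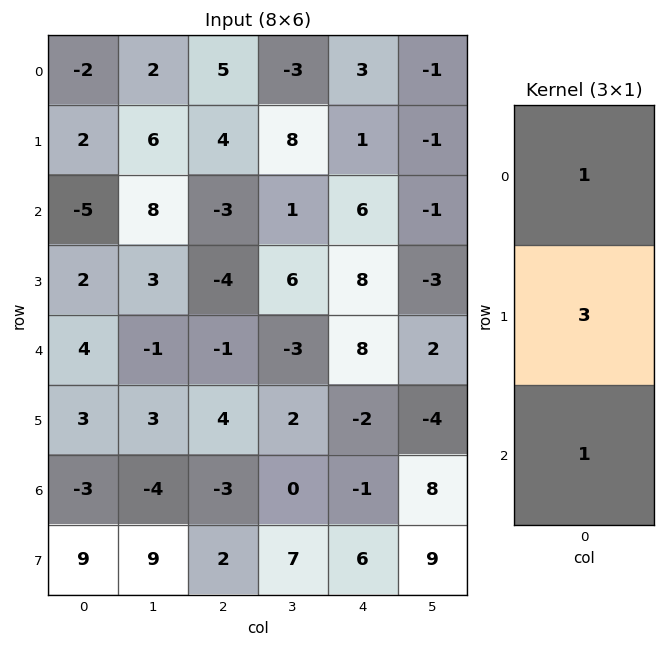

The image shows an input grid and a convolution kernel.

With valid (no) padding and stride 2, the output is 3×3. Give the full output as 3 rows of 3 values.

Output[0,0]: The receptive field on the input at this output position is [-2 / 2 / -5]. Elementwise product with the kernel and sum: -2·1 + 2·3 + -5·1.

-1 14 12
5 -16 38
10 8 1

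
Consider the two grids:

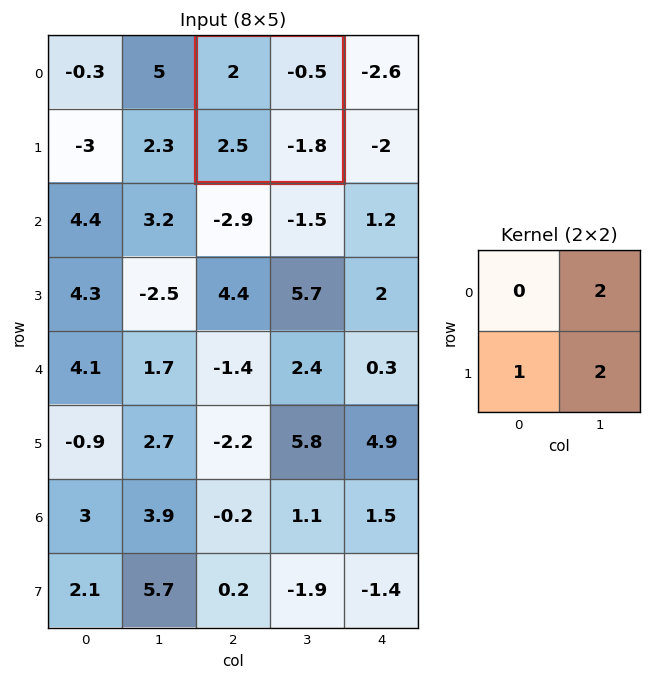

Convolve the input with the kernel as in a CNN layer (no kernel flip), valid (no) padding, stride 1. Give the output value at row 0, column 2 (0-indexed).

-2.1

The receptive field on the input at this output position is [2 -0.5 / 2.5 -1.8]. Elementwise product with the kernel and sum: -0.5·2 + 2.5·1 + -1.8·2.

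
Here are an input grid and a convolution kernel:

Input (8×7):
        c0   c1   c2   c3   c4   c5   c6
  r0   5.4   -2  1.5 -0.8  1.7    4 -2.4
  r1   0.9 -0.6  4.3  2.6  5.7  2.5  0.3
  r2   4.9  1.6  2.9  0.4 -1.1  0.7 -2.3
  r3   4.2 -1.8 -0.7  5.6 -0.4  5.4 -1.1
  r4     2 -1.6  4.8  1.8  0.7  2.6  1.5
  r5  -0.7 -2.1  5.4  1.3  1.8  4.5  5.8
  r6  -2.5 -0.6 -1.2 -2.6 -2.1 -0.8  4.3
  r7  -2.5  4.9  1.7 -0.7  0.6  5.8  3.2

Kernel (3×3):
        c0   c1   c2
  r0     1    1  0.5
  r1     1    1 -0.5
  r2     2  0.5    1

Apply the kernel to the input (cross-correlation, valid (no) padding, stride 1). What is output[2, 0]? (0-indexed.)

18.7

The receptive field on the input at this output position is [4.9 1.6 2.9 / 4.2 -1.8 -0.7 / 2 -1.6 4.8]. Elementwise product with the kernel and sum: 4.9·1 + 1.6·1 + 2.9·0.5 + 4.2·1 + -1.8·1 + -0.7·-0.5 + 2·2 + -1.6·0.5 + 4.8·1.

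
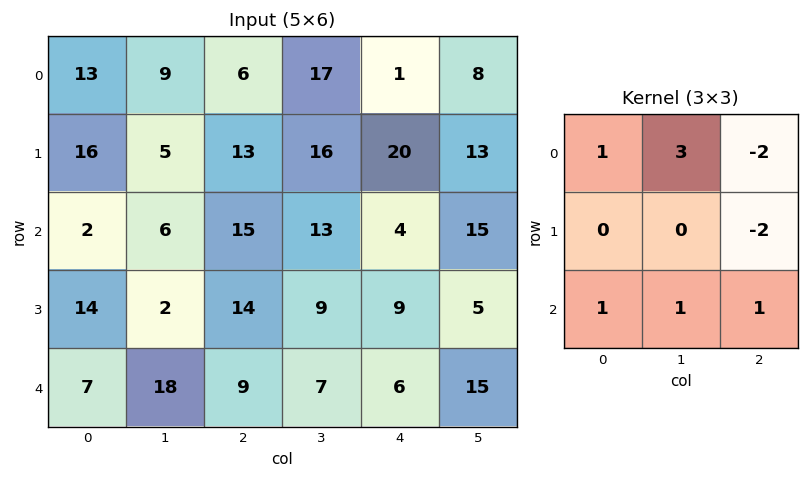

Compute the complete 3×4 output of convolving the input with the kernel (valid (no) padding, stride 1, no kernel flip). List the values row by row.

25 -5 47 10
5 11 45 43
-4 41 50 13

Output[0,0]: The receptive field on the input at this output position is [13 9 6 / 16 5 13 / 2 6 15]. Elementwise product with the kernel and sum: 13·1 + 9·3 + 6·-2 + 13·-2 + 2·1 + 6·1 + 15·1.
Output[0,1]: The receptive field on the input at this output position is [9 6 17 / 5 13 16 / 6 15 13]. Elementwise product with the kernel and sum: 9·1 + 6·3 + 17·-2 + 16·-2 + 6·1 + 15·1 + 13·1.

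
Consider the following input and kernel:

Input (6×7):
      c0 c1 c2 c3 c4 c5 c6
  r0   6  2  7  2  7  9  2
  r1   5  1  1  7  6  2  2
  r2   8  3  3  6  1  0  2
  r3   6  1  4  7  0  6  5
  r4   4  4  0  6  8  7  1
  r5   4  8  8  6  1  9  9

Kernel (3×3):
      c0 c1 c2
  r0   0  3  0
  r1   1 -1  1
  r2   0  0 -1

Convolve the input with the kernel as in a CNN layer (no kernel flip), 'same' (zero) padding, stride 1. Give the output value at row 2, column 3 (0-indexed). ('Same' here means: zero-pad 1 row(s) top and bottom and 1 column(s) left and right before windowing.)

The receptive field on the zero-padded input at this output position is [1 7 6 / 3 6 1 / 4 7 0]. Elementwise product with the kernel and sum: 7·3 + 3·1 + 6·-1 + 1·1 + 0·-1.

19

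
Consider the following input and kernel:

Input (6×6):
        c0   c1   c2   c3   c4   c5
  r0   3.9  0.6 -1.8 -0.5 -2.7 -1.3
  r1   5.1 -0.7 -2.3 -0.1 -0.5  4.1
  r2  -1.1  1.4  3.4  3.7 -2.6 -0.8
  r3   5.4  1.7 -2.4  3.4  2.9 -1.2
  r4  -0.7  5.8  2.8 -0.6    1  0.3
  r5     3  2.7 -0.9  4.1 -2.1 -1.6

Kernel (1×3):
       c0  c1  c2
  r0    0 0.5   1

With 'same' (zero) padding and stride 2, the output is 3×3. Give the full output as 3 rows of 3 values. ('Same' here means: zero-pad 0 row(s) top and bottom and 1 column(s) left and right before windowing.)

Output[0,0]: The receptive field on the zero-padded input at this output position is [0 3.9 0.6]. Elementwise product with the kernel and sum: 3.9·0.5 + 0.6·1.

2.55 -1.4 -2.65
0.85 5.4 -2.1
5.45 0.8 0.8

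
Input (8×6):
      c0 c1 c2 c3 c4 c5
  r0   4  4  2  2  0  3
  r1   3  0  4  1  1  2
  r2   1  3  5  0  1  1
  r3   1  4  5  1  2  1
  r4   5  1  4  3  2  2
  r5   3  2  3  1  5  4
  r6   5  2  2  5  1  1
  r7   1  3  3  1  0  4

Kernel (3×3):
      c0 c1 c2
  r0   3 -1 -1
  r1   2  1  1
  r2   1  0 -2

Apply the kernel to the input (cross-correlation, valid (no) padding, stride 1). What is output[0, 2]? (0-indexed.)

The receptive field on the input at this output position is [2 2 0 / 4 1 1 / 5 0 1]. Elementwise product with the kernel and sum: 2·3 + 2·-1 + 0·-1 + 4·2 + 1·1 + 1·1 + 5·1 + 1·-2.

17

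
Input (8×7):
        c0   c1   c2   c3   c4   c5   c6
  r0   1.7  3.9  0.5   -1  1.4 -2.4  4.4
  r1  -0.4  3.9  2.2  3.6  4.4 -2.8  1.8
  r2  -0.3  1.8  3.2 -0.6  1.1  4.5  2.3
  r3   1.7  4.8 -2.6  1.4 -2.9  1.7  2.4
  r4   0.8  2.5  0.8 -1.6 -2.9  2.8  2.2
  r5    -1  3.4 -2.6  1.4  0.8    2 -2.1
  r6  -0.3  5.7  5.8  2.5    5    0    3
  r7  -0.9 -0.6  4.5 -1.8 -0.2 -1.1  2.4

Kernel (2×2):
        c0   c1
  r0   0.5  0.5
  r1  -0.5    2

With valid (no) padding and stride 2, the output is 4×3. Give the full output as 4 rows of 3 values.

10.8 5.85 -8.3
9.5 5.4 7.65
8.95 3.7 3.55
1.95 -1.7 0.4

Output[0,0]: The receptive field on the input at this output position is [1.7 3.9 / -0.4 3.9]. Elementwise product with the kernel and sum: 1.7·0.5 + 3.9·0.5 + -0.4·-0.5 + 3.9·2.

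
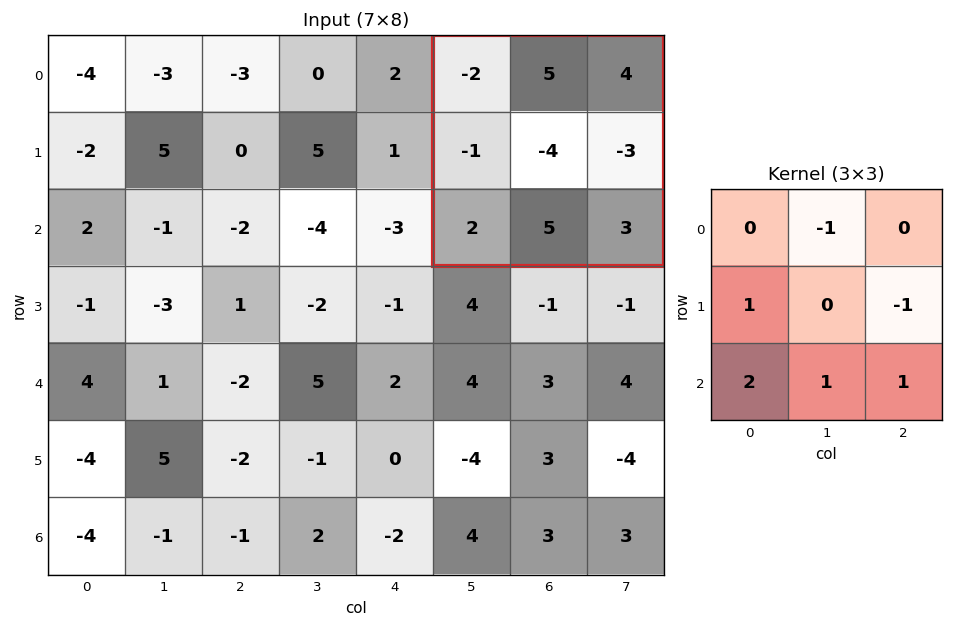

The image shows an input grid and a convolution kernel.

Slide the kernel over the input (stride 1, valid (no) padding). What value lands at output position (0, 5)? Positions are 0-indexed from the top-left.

The receptive field on the input at this output position is [-2 5 4 / -1 -4 -3 / 2 5 3]. Elementwise product with the kernel and sum: 5·-1 + -1·1 + -3·-1 + 2·2 + 5·1 + 3·1.

9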